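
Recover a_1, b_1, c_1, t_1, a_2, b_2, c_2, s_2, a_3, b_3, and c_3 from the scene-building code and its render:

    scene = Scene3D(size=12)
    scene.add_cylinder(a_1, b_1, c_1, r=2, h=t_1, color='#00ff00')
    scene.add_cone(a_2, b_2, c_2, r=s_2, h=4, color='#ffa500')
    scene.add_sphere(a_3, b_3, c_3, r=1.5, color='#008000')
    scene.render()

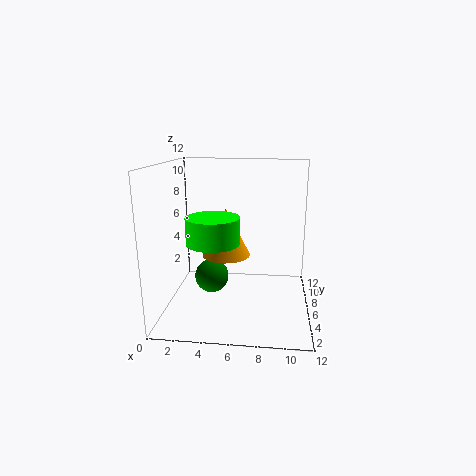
a_1 = 4.5; b_1 = 3; c_1 = 6.5; t_1 = 2; a_2 = 5; b_2 = 6; c_2 = 4.5; s_2 = 2; a_3 = 3.5; b_3 = 7; c_3 = 2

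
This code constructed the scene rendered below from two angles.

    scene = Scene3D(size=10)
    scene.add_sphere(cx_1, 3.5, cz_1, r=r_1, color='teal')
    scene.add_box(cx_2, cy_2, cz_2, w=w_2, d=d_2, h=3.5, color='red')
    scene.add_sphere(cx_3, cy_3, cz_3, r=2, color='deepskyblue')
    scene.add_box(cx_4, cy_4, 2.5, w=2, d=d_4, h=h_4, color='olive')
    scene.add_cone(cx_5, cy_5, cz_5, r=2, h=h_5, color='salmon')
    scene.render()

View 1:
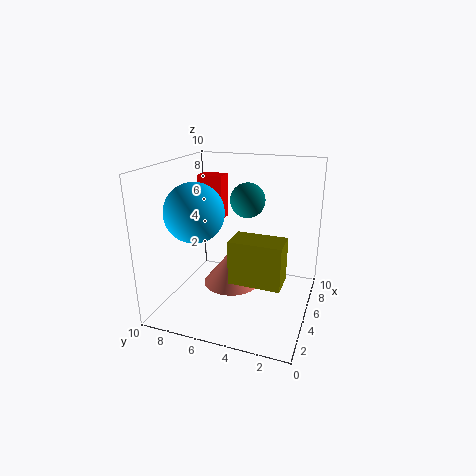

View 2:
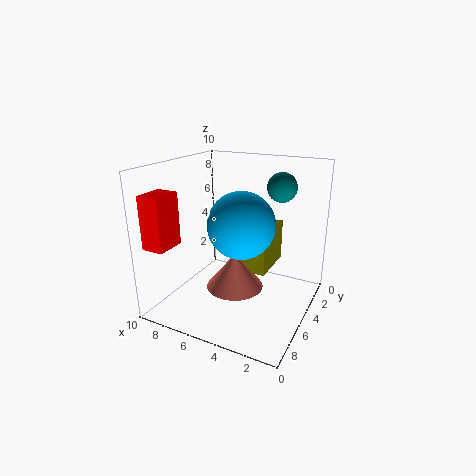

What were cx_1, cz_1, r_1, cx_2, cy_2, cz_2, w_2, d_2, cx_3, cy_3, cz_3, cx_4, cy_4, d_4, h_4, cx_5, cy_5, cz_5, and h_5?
cx_1 = 2.5, cz_1 = 8.5, r_1 = 1, cx_2 = 8, cy_2 = 7.5, cz_2 = 5, w_2 = 1.5, d_2 = 2, cx_3 = 3.5, cy_3 = 7.5, cz_3 = 7, cx_4 = 3, cy_4 = 1.5, d_4 = 3.5, h_4 = 3, cx_5 = 5, cy_5 = 5.5, cz_5 = 1.5, h_5 = 2.5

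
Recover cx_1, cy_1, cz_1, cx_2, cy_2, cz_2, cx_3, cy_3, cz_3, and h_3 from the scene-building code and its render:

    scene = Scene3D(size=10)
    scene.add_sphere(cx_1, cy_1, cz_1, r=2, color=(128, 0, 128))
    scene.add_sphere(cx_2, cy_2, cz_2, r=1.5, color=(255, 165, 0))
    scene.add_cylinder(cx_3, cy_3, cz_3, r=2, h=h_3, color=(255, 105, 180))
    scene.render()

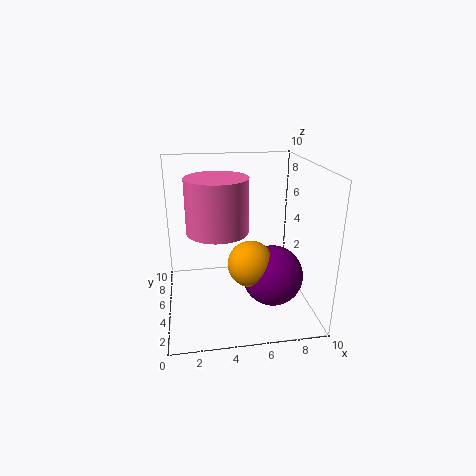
cx_1 = 7
cy_1 = 3
cz_1 = 3
cx_2 = 5.5
cy_2 = 3
cz_2 = 4
cx_3 = 3.5
cy_3 = 4
cz_3 = 6
h_3 = 3.5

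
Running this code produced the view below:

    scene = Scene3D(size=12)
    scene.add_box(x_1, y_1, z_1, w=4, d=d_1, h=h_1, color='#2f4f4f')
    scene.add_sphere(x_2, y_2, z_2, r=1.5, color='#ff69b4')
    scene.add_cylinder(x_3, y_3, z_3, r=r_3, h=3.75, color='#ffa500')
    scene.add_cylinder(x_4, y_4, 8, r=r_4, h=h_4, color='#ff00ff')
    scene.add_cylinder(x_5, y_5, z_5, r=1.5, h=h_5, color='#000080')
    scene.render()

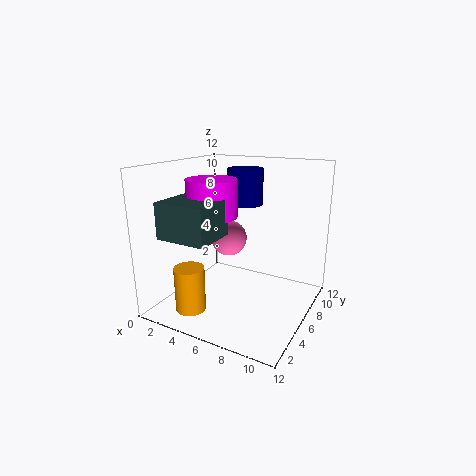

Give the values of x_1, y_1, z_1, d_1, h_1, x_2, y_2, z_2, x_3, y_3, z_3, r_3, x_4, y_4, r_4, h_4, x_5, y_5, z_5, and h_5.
x_1 = 2.25; y_1 = 0.5; z_1 = 7; d_1 = 3.5; h_1 = 2.75; x_2 = 5; y_2 = 6.25; z_2 = 5.75; x_3 = 3.25; y_3 = 2.75; z_3 = 0.25; r_3 = 1.25; x_4 = 4.5; y_4 = 4.5; r_4 = 2; h_4 = 3; x_5 = 5.75; y_5 = 7.75; z_5 = 8.5; h_5 = 3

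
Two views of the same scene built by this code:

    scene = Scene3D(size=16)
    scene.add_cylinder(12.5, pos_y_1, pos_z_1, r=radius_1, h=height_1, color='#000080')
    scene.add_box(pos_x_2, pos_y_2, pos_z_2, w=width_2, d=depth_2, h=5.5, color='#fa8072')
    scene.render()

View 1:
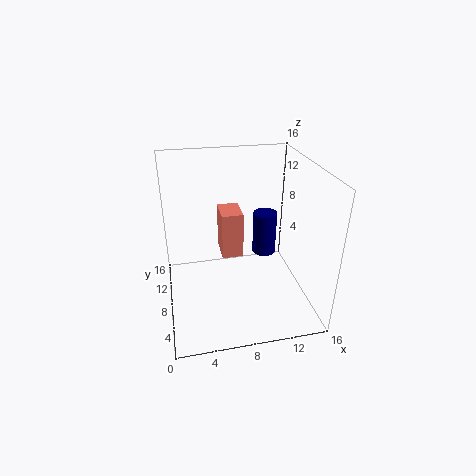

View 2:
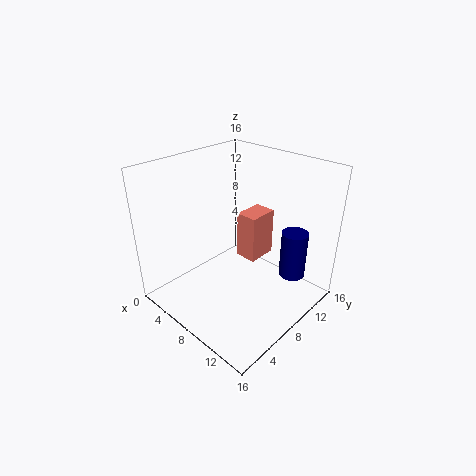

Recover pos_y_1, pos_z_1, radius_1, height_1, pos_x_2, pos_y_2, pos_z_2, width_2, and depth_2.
pos_y_1 = 12.5, pos_z_1 = 3, radius_1 = 1.5, height_1 = 5.5, pos_x_2 = 6.5, pos_y_2 = 9.5, pos_z_2 = 4.5, width_2 = 2.5, depth_2 = 3.5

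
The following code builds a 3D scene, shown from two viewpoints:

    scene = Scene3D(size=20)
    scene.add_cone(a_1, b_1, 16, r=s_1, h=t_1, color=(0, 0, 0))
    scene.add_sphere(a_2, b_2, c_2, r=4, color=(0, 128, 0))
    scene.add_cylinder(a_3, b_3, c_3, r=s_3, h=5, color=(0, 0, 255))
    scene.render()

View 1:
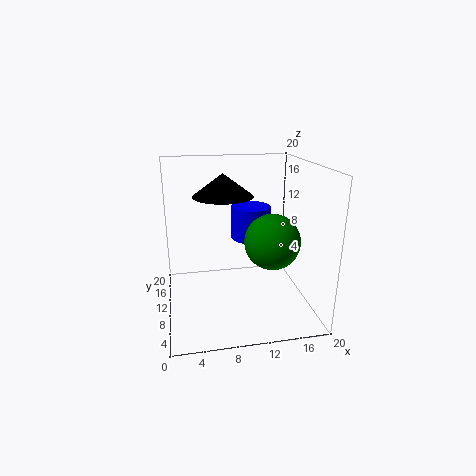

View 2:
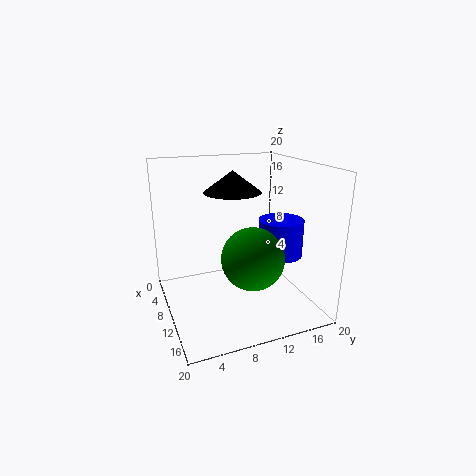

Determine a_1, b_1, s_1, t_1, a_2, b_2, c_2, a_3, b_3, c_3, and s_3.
a_1 = 8
b_1 = 10
s_1 = 4
t_1 = 3
a_2 = 15
b_2 = 10
c_2 = 9
a_3 = 13
b_3 = 15
c_3 = 8
s_3 = 3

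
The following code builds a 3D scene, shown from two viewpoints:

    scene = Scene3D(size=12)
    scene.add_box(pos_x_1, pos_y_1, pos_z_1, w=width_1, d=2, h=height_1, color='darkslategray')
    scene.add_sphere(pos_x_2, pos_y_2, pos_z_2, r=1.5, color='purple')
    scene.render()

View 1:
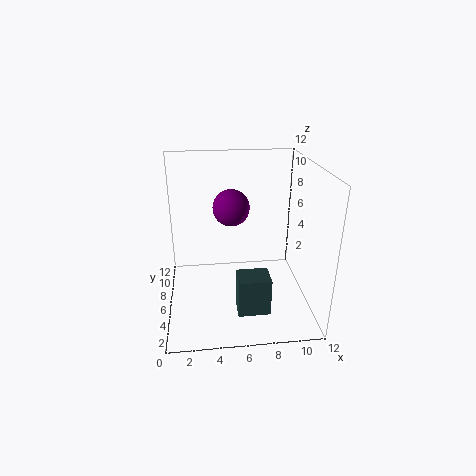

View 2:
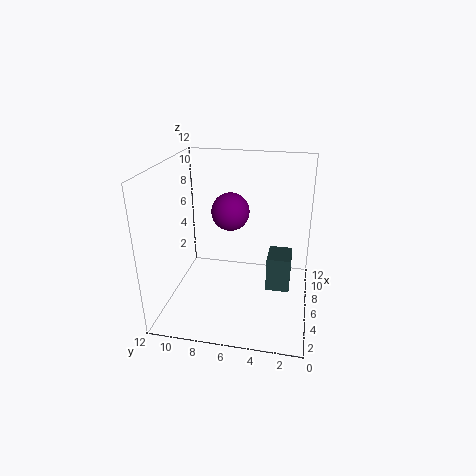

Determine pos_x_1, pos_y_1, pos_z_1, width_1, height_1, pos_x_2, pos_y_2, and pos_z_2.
pos_x_1 = 5.5
pos_y_1 = 1.5
pos_z_1 = 1.5
width_1 = 2.5
height_1 = 3
pos_x_2 = 5.5
pos_y_2 = 6.5
pos_z_2 = 8.5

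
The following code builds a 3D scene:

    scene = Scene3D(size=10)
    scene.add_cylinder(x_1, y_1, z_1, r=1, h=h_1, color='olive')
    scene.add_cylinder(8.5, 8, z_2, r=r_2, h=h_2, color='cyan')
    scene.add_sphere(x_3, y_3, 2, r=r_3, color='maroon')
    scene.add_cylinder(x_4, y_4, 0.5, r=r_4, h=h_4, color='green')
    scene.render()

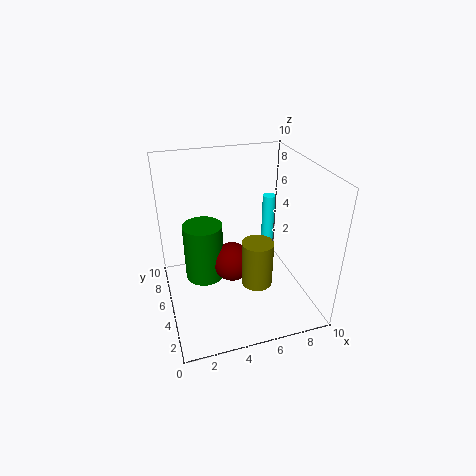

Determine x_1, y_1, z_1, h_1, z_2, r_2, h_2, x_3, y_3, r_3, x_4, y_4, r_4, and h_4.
x_1 = 5.5, y_1 = 2.5, z_1 = 3, h_1 = 3, z_2 = 2.5, r_2 = 0.5, h_2 = 4, x_3 = 5, y_3 = 6.5, r_3 = 1.5, x_4 = 3, y_4 = 7.5, r_4 = 1.5, h_4 = 4.5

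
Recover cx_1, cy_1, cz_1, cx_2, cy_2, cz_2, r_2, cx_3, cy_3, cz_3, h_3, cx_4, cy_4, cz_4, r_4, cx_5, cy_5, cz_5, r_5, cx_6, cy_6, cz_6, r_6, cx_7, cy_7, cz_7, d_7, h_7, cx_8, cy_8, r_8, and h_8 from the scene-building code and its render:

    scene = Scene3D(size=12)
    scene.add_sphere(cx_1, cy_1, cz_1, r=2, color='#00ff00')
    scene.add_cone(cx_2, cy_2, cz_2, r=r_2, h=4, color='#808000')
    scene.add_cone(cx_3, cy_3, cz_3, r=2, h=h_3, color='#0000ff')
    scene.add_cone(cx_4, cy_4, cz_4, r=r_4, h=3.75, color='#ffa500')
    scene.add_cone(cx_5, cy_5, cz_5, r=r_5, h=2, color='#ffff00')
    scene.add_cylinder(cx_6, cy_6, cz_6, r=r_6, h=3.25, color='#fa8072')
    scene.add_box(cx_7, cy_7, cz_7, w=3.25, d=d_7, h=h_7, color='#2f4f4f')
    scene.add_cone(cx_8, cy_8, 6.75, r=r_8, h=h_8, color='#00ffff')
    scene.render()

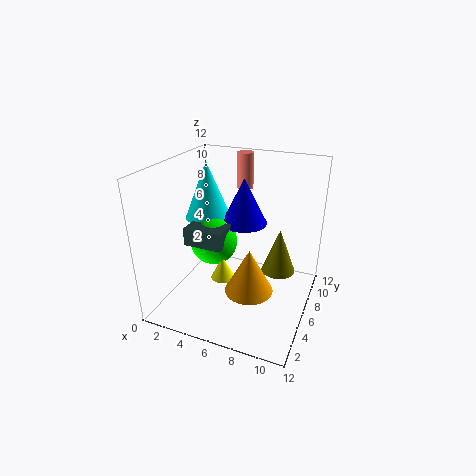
cx_1 = 3.75
cy_1 = 6
cz_1 = 5.25
cx_2 = 9
cy_2 = 8.25
cz_2 = 2.25
r_2 = 1.5
cx_3 = 5.75
cy_3 = 8
cz_3 = 6.5
h_3 = 4
cx_4 = 7.5
cy_4 = 4.75
cz_4 = 2
r_4 = 2
cx_5 = 5
cy_5 = 5
cz_5 = 2.5
r_5 = 1
cx_6 = 4.75
cy_6 = 10.75
cz_6 = 8.75
r_6 = 0.75
cx_7 = 2
cy_7 = 4
cz_7 = 5.5
d_7 = 2.25
h_7 = 1.5
cx_8 = 2.5
cy_8 = 7.5
r_8 = 2
h_8 = 5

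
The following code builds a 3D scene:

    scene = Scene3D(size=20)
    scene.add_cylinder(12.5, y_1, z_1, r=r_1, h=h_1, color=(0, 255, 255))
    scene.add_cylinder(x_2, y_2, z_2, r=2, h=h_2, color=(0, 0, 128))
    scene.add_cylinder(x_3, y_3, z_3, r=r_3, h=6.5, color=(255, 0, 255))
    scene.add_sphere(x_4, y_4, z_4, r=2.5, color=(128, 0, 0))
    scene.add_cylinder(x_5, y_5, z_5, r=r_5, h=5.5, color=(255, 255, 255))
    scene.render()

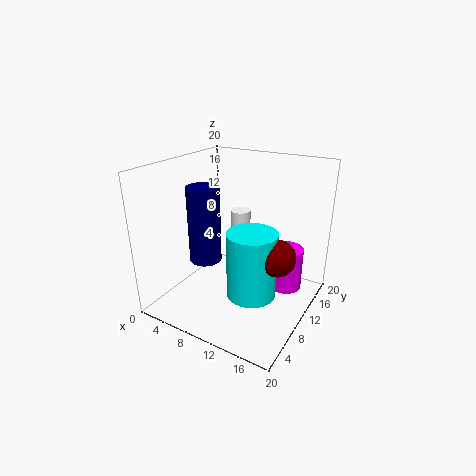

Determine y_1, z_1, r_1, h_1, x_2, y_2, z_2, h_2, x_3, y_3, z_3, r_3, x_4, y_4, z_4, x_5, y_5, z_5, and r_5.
y_1 = 9.5, z_1 = 2, r_1 = 3.5, h_1 = 9.5, x_2 = 8.5, y_2 = 4.5, z_2 = 9, h_2 = 9.5, x_3 = 15, y_3 = 16, z_3 = 0.5, r_3 = 2.5, x_4 = 16, y_4 = 10, z_4 = 8.5, x_5 = 7.5, y_5 = 15, z_5 = 6.5, r_5 = 1.5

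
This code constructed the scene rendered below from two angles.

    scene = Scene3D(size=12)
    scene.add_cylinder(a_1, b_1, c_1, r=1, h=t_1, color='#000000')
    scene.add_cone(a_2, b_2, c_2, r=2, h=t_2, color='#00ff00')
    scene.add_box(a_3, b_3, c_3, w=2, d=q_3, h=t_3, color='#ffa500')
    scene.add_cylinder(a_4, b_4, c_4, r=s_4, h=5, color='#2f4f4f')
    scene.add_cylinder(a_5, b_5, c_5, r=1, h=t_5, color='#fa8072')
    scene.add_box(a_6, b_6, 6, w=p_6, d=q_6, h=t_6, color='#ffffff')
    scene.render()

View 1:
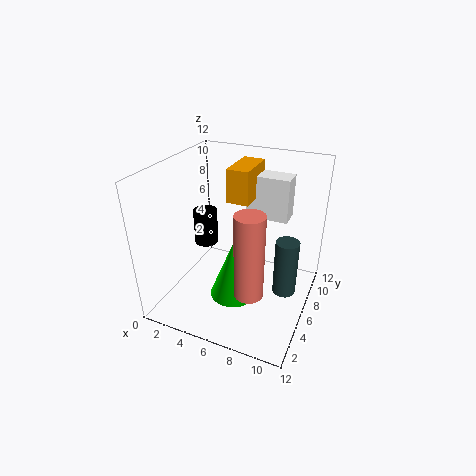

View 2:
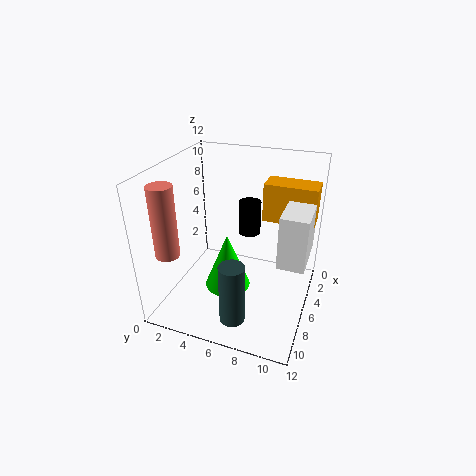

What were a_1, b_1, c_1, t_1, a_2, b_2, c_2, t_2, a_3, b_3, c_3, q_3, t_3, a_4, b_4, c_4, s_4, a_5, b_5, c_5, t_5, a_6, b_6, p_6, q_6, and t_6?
a_1 = 3
b_1 = 6
c_1 = 5
t_1 = 3
a_2 = 6
b_2 = 5
c_2 = 1
t_2 = 5
a_3 = 4
b_3 = 8
c_3 = 8
q_3 = 4
t_3 = 3
a_4 = 10
b_4 = 7
c_4 = 1
s_4 = 1
a_5 = 9
b_5 = 1
c_5 = 5
t_5 = 6
a_6 = 5
b_6 = 10
p_6 = 4
q_6 = 2
t_6 = 4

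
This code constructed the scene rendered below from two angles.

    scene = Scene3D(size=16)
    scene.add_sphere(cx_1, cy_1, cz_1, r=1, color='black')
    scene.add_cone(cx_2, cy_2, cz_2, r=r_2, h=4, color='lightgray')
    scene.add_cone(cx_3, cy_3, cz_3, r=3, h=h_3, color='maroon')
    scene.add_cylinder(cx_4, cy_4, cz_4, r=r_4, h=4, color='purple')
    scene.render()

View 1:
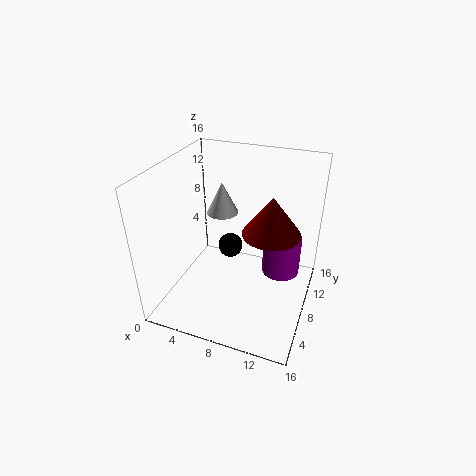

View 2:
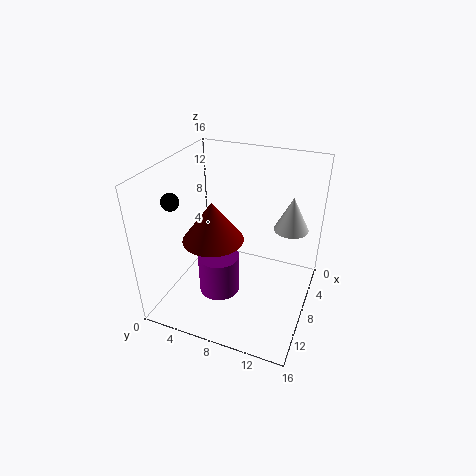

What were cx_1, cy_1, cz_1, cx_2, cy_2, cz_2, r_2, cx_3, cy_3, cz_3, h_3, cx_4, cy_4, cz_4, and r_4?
cx_1 = 10; cy_1 = 1; cz_1 = 12; cx_2 = 4; cy_2 = 13; cz_2 = 8; r_2 = 2; cx_3 = 12; cy_3 = 7; cz_3 = 10; h_3 = 4; cx_4 = 13; cy_4 = 8; cz_4 = 5; r_4 = 2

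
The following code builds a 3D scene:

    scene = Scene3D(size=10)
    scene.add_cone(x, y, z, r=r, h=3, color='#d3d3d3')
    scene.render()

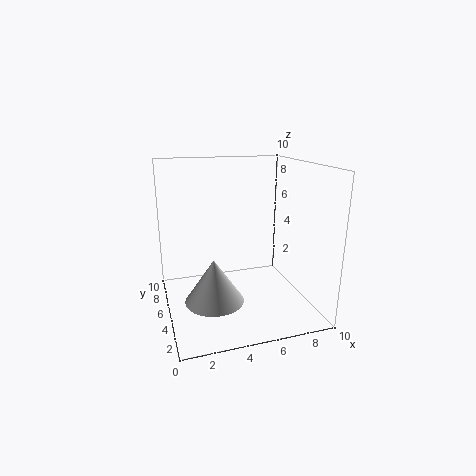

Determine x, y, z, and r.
x = 3, y = 4, z = 1, r = 2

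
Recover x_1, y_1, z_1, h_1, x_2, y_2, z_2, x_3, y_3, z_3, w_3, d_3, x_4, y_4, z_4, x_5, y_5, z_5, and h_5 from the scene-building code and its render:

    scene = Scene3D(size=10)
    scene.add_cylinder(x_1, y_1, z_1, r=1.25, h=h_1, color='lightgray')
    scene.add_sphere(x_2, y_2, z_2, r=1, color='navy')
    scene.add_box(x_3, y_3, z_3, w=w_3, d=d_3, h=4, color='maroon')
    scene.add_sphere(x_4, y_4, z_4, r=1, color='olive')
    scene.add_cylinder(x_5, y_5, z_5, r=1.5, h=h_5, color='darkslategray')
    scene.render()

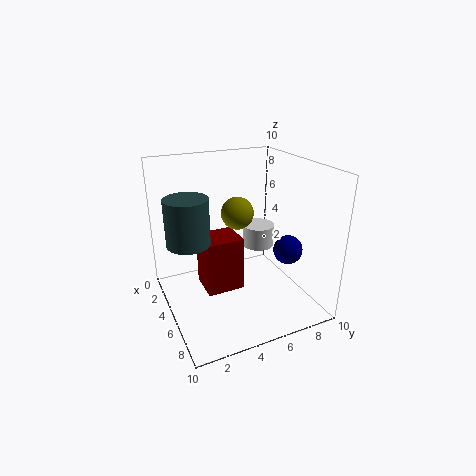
x_1 = 2.5; y_1 = 8; z_1 = 2.75; h_1 = 1.75; x_2 = 6.75; y_2 = 8; z_2 = 4.25; x_3 = 2.5; y_3 = 2.75; z_3 = 0.75; w_3 = 2.5; d_3 = 2.75; x_4 = 6.5; y_4 = 4.25; z_4 = 7.5; x_5 = 4; y_5 = 1.75; z_5 = 4.75; h_5 = 3.25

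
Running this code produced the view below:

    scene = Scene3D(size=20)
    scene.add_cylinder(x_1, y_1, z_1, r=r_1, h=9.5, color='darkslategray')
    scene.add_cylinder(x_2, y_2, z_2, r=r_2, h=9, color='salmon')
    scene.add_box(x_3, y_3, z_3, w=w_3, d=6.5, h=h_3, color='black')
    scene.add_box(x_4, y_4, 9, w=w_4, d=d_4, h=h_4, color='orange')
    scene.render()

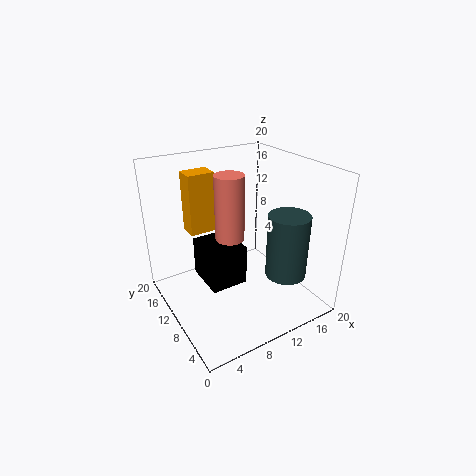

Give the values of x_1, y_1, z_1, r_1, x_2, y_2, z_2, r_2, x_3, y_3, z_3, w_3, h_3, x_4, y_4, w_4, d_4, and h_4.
x_1 = 16.5
y_1 = 7
z_1 = 3.5
r_1 = 3
x_2 = 9
y_2 = 10.5
z_2 = 10
r_2 = 2
x_3 = 6
y_3 = 10
z_3 = 2
w_3 = 5.5
h_3 = 6
x_4 = 5.5
y_4 = 15.5
w_4 = 4
d_4 = 3
h_4 = 9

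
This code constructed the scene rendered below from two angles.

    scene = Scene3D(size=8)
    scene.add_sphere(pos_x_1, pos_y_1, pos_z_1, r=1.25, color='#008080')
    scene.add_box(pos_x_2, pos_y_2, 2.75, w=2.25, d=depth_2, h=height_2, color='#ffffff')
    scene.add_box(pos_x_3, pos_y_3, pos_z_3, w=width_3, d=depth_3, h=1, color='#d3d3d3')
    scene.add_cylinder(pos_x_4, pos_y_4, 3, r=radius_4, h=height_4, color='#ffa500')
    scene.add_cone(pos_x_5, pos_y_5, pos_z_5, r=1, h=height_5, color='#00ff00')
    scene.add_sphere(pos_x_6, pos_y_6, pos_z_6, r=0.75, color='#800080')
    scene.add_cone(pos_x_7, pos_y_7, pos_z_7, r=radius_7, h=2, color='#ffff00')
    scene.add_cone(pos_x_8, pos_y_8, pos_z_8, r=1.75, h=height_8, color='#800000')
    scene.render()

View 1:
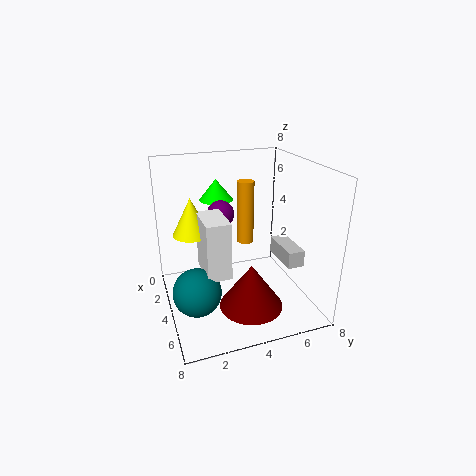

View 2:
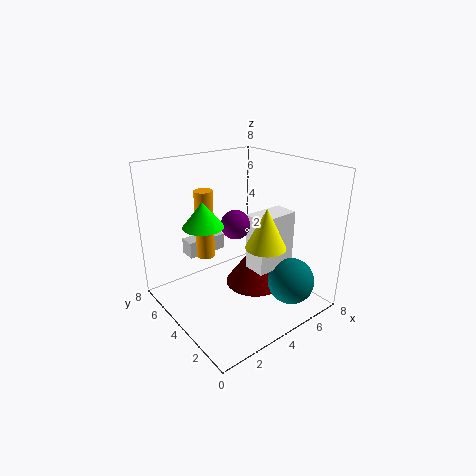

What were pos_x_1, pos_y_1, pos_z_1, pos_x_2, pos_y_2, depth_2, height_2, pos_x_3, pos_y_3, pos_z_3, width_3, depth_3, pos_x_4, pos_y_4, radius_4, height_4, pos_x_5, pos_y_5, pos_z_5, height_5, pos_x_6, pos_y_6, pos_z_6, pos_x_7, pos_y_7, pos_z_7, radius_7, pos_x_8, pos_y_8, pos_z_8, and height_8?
pos_x_1 = 5.5
pos_y_1 = 1.25
pos_z_1 = 2
pos_x_2 = 3.75
pos_y_2 = 1.75
depth_2 = 1.25
height_2 = 3
pos_x_3 = 2.5
pos_y_3 = 6.75
pos_z_3 = 2
width_3 = 2.5
depth_3 = 1
pos_x_4 = 2.5
pos_y_4 = 5
radius_4 = 0.5
height_4 = 3.75
pos_x_5 = 1.5
pos_y_5 = 3.5
pos_z_5 = 5.5
height_5 = 1.25
pos_x_6 = 3.25
pos_y_6 = 3.25
pos_z_6 = 5.25
pos_x_7 = 3.75
pos_y_7 = 1.5
pos_z_7 = 4.5
radius_7 = 1
pos_x_8 = 5.5
pos_y_8 = 4.25
pos_z_8 = 0.5
height_8 = 2.5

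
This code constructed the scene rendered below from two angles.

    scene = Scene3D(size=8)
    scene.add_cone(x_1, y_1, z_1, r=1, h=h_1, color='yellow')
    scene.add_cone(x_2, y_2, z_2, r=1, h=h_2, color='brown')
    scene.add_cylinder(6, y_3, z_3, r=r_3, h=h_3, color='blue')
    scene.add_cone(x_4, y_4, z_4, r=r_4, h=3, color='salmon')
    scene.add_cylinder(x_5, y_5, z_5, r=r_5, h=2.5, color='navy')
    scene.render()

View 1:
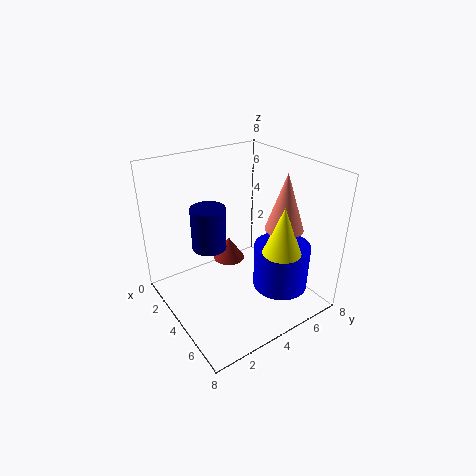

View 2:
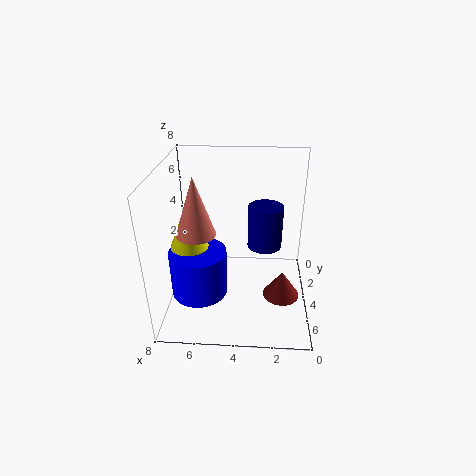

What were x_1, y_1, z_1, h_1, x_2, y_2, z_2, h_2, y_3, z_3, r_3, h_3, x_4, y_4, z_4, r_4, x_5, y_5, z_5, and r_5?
x_1 = 6.5; y_1 = 5; z_1 = 4; h_1 = 2.5; x_2 = 1.5; y_2 = 5; z_2 = 1; h_2 = 1.5; y_3 = 5.5; z_3 = 1.5; r_3 = 1.5; h_3 = 2.5; x_4 = 6; y_4 = 5.5; z_4 = 5; r_4 = 1; x_5 = 2.5; y_5 = 3; z_5 = 3; r_5 = 1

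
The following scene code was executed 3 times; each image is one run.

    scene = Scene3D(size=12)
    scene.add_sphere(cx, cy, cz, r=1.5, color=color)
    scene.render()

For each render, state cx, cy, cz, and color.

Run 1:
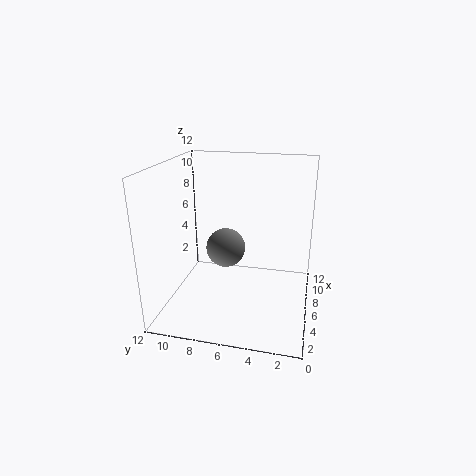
cx = 4, cy = 6.5, cz = 6, color = 'gray'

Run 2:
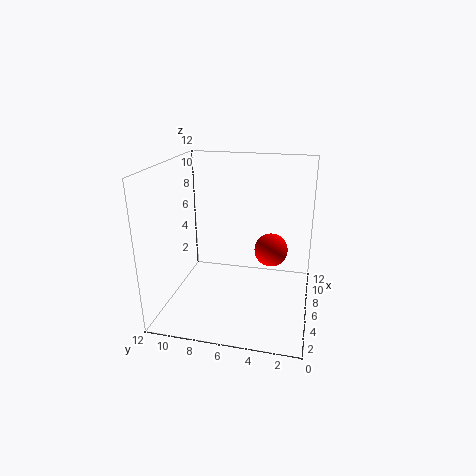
cx = 8.5, cy = 3.5, cz = 4, color = 'red'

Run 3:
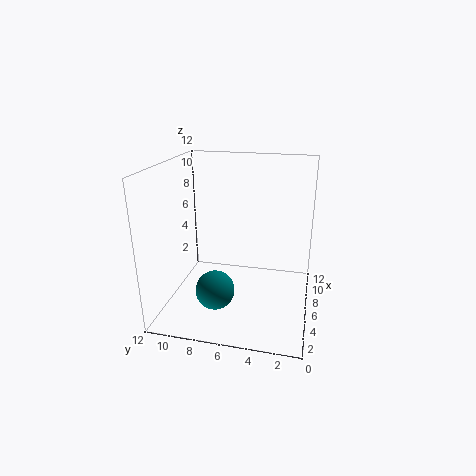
cx = 2.5, cy = 7, cz = 3, color = 'teal'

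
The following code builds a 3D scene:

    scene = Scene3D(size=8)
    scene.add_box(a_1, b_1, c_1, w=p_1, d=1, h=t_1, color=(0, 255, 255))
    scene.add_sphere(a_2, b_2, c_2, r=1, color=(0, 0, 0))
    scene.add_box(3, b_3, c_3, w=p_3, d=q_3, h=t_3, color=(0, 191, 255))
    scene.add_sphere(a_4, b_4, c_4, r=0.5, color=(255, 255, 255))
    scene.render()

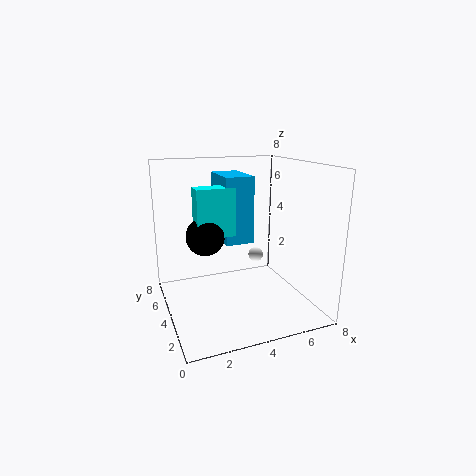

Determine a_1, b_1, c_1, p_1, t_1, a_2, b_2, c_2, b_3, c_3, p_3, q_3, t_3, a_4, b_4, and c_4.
a_1 = 1.5, b_1 = 3, c_1 = 4.5, p_1 = 2, t_1 = 2.5, a_2 = 2, b_2 = 3.5, c_2 = 4.5, b_3 = 3, c_3 = 4, p_3 = 1.5, q_3 = 2.5, t_3 = 3.5, a_4 = 6.5, b_4 = 7, c_4 = 1.5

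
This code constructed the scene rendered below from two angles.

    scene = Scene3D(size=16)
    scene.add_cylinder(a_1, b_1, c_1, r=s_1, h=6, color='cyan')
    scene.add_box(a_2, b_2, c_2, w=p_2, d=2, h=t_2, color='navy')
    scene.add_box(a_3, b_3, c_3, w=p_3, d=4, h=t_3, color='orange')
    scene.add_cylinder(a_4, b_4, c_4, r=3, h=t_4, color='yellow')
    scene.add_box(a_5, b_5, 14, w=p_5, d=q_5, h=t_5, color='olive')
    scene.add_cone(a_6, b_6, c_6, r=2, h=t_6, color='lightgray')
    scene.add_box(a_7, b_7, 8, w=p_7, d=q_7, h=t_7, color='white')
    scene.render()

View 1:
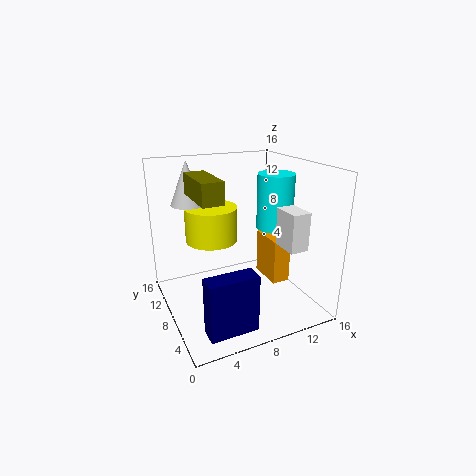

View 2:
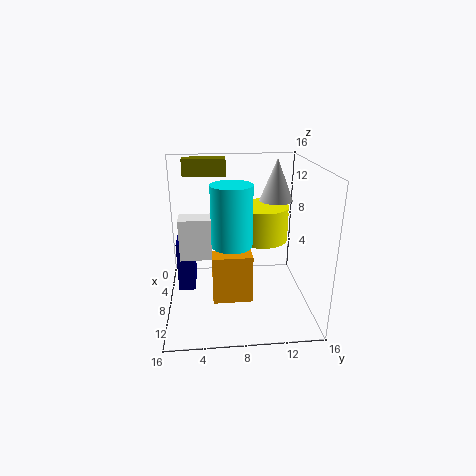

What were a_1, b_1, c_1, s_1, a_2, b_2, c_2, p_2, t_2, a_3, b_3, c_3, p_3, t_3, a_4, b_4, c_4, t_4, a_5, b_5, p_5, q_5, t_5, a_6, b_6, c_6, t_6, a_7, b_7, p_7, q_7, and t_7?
a_1 = 12
b_1 = 7
c_1 = 9
s_1 = 2
a_2 = 2
b_2 = 1
c_2 = 1
p_2 = 5
t_2 = 6
a_3 = 11
b_3 = 5
c_3 = 3
p_3 = 2
t_3 = 5
a_4 = 6
b_4 = 11
c_4 = 7
t_4 = 4
a_5 = 2
b_5 = 2
p_5 = 2
q_5 = 5
t_5 = 2
a_6 = 4
b_6 = 13
c_6 = 11
t_6 = 5
a_7 = 11
b_7 = 2
p_7 = 2
q_7 = 3
t_7 = 4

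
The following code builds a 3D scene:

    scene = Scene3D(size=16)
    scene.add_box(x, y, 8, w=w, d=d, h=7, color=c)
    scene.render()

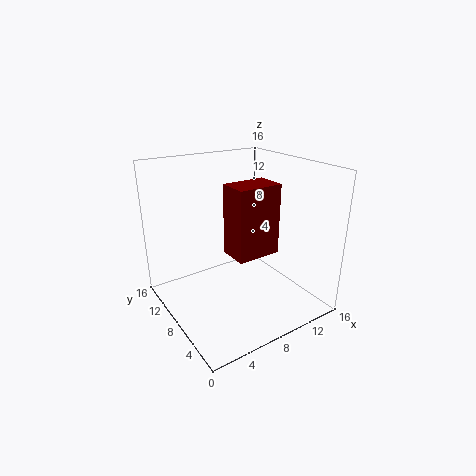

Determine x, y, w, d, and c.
x = 5; y = 3; w = 4.5; d = 3; c = 'maroon'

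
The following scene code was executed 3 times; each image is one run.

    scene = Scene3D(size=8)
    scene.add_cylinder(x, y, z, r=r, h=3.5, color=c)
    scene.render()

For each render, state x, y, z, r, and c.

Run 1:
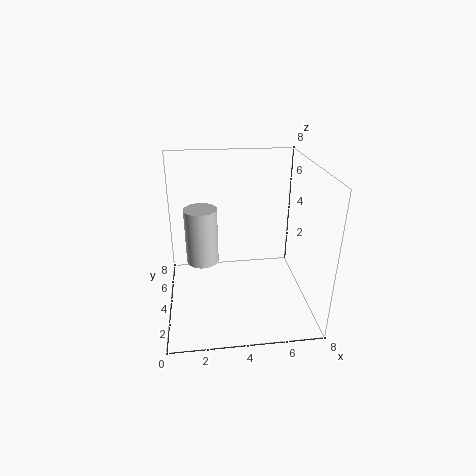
x = 2; y = 6; z = 1.5; r = 1; c = 'lightgray'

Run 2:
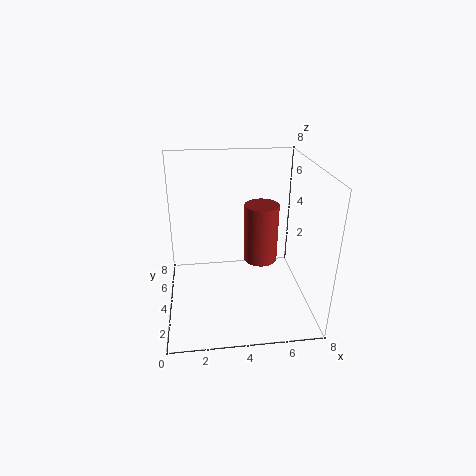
x = 5.5; y = 5; z = 2; r = 1; c = 'brown'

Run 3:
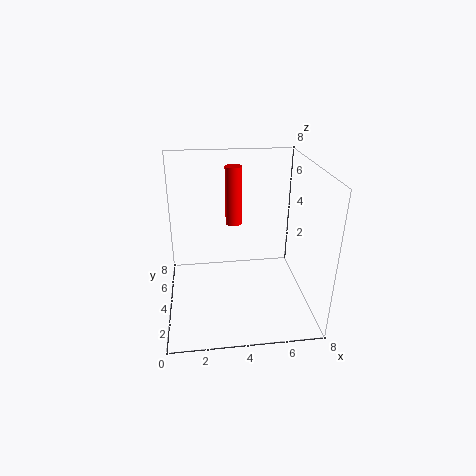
x = 4; y = 6; z = 4; r = 0.5; c = 'red'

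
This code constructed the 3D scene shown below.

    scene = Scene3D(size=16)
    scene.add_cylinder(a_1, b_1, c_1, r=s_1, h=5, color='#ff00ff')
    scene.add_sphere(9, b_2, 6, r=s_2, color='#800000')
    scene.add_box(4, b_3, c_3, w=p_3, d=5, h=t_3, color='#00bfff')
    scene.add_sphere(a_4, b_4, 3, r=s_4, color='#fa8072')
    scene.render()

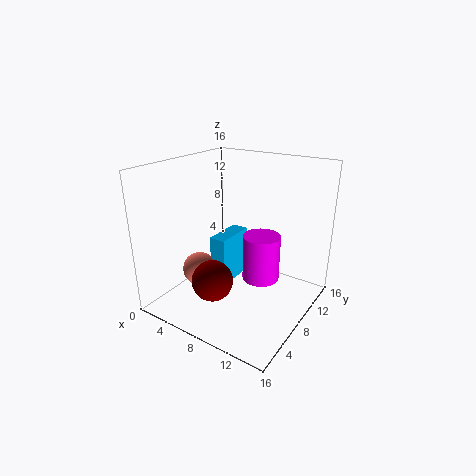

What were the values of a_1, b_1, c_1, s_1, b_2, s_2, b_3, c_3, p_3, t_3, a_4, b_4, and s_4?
a_1 = 11
b_1 = 8
c_1 = 4
s_1 = 2
b_2 = 2
s_2 = 2
b_3 = 8
c_3 = 1
p_3 = 2
t_3 = 6
a_4 = 3
b_4 = 7
s_4 = 2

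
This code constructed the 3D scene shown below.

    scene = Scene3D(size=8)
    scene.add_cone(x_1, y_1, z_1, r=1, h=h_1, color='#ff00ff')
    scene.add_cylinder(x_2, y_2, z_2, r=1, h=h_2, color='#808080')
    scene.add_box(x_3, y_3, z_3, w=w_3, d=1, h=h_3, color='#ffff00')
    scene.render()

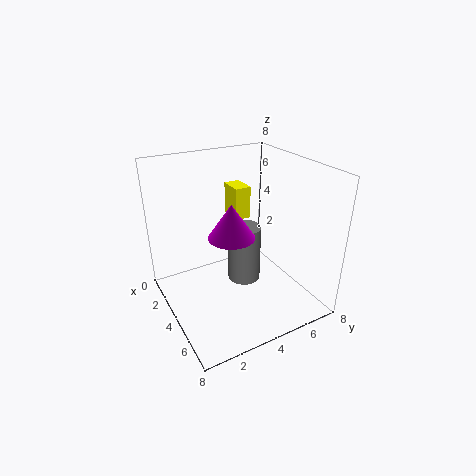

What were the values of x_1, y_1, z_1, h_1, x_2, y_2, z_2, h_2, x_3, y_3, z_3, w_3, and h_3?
x_1 = 7; y_1 = 2; z_1 = 6; h_1 = 1.5; x_2 = 3; y_2 = 5; z_2 = 0.5; h_2 = 3.5; x_3 = 0.5; y_3 = 5; z_3 = 4; w_3 = 1.5; h_3 = 2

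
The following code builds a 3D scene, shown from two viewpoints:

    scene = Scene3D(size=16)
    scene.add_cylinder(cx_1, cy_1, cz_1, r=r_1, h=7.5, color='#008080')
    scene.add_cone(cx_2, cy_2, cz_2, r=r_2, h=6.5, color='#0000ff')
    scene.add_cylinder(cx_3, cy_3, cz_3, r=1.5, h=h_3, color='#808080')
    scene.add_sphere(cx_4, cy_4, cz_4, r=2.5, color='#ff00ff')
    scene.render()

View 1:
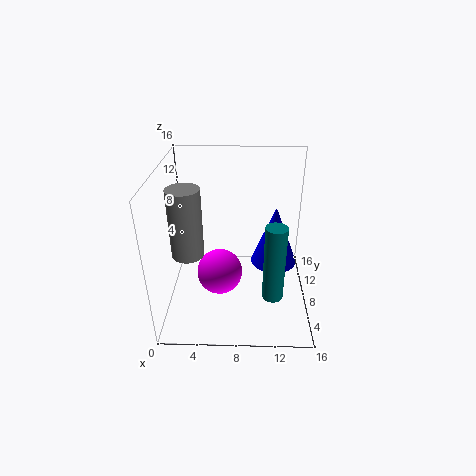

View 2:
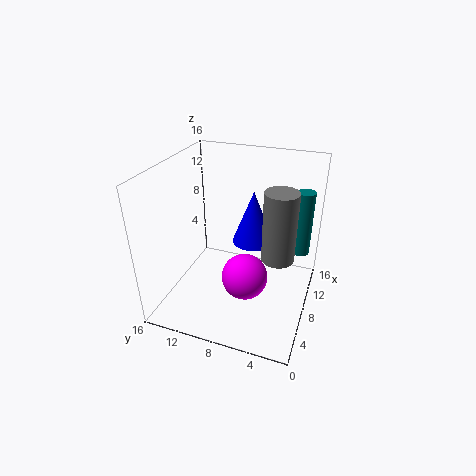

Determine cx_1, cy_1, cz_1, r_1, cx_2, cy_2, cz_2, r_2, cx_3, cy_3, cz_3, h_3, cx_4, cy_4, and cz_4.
cx_1 = 11.5; cy_1 = 1.5; cz_1 = 5.5; r_1 = 1; cx_2 = 12; cy_2 = 7.5; cz_2 = 5.5; r_2 = 2.5; cx_3 = 3.5; cy_3 = 2.5; cz_3 = 9.5; h_3 = 6.5; cx_4 = 6; cy_4 = 6.5; cz_4 = 4.5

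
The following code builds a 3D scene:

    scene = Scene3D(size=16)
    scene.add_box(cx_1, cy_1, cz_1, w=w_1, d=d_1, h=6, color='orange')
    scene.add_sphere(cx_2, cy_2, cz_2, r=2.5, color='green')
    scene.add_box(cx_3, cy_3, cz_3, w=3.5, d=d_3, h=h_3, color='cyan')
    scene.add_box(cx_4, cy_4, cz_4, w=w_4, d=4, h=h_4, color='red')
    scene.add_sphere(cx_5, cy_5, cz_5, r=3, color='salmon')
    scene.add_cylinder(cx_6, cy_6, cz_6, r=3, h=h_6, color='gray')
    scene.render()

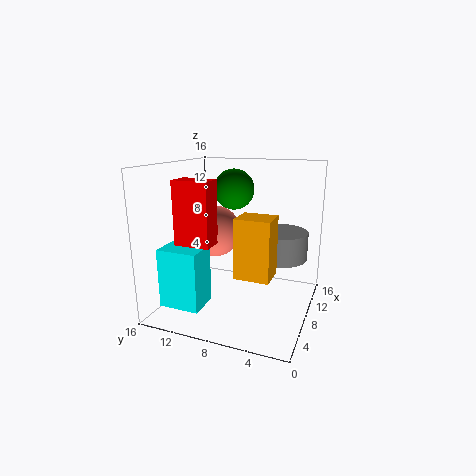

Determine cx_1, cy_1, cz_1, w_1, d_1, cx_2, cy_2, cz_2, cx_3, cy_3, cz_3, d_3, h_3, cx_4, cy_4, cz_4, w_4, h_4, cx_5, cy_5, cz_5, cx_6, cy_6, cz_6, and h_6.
cx_1 = 3; cy_1 = 3; cz_1 = 5.5; w_1 = 3; d_1 = 3.5; cx_2 = 13; cy_2 = 10.5; cz_2 = 12.5; cx_3 = 2.5; cy_3 = 10.5; cz_3 = 1; d_3 = 4.5; h_3 = 6.5; cx_4 = 4.5; cy_4 = 10; cz_4 = 7.5; w_4 = 2.5; h_4 = 7; cx_5 = 9.5; cy_5 = 11.5; cz_5 = 8; cx_6 = 9; cy_6 = 3.5; cz_6 = 6; h_6 = 3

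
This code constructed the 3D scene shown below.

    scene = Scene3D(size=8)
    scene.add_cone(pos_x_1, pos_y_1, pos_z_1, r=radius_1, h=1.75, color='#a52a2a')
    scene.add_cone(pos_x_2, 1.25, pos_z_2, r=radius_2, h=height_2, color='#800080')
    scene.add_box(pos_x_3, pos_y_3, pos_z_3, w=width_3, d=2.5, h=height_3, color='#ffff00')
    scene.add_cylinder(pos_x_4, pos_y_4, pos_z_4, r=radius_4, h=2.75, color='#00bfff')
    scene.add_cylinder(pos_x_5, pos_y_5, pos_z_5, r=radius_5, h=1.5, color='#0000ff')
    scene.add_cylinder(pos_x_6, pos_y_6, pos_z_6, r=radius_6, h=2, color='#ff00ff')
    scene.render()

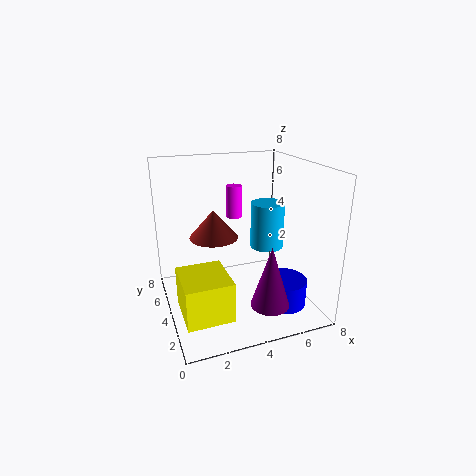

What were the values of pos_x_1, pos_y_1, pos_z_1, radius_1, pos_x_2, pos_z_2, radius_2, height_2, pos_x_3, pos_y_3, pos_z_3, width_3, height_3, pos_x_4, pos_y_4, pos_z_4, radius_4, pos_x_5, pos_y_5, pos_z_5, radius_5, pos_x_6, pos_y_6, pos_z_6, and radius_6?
pos_x_1 = 3.25; pos_y_1 = 6.25; pos_z_1 = 3.25; radius_1 = 1.5; pos_x_2 = 4.75; pos_z_2 = 1.25; radius_2 = 1; height_2 = 3.25; pos_x_3 = 0.25; pos_y_3 = 0.25; pos_z_3 = 1.5; width_3 = 2.25; height_3 = 2; pos_x_4 = 6.25; pos_y_4 = 5; pos_z_4 = 2.75; radius_4 = 1; pos_x_5 = 6.25; pos_y_5 = 2.5; pos_z_5 = 0.25; radius_5 = 1.25; pos_x_6 = 4.75; pos_y_6 = 6.75; pos_z_6 = 4.25; radius_6 = 0.5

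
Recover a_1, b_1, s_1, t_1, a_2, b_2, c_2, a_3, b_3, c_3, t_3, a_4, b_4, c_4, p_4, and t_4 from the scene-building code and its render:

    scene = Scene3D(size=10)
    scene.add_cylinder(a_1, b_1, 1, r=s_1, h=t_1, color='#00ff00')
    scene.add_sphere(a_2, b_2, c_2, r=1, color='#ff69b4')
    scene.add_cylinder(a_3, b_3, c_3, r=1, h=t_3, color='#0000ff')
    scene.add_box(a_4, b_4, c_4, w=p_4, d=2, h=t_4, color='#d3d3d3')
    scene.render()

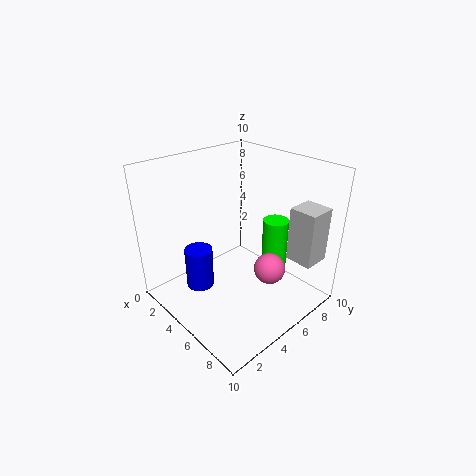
a_1 = 5
b_1 = 9
s_1 = 1
t_1 = 4
a_2 = 8
b_2 = 5
c_2 = 4
a_3 = 3
b_3 = 3
c_3 = 1
t_3 = 3
a_4 = 7
b_4 = 8
c_4 = 3
p_4 = 2
t_4 = 4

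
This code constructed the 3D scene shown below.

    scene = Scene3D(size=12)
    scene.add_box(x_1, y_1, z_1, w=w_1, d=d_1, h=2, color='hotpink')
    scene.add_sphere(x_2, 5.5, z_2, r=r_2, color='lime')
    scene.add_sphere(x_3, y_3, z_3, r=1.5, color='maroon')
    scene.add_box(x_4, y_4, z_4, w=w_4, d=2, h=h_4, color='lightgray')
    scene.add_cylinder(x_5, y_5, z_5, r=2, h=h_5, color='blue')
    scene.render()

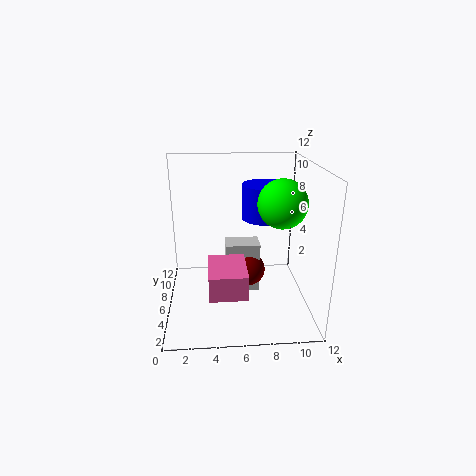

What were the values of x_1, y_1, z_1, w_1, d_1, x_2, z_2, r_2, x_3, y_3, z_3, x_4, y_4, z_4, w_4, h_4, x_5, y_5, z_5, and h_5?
x_1 = 3.5; y_1 = 2; z_1 = 2.5; w_1 = 3; d_1 = 4; x_2 = 9.5; z_2 = 9; r_2 = 2; x_3 = 7; y_3 = 7; z_3 = 2.5; x_4 = 5; y_4 = 6.5; z_4 = 0.5; w_4 = 3; h_4 = 4.5; x_5 = 8.5; y_5 = 8; z_5 = 7; h_5 = 3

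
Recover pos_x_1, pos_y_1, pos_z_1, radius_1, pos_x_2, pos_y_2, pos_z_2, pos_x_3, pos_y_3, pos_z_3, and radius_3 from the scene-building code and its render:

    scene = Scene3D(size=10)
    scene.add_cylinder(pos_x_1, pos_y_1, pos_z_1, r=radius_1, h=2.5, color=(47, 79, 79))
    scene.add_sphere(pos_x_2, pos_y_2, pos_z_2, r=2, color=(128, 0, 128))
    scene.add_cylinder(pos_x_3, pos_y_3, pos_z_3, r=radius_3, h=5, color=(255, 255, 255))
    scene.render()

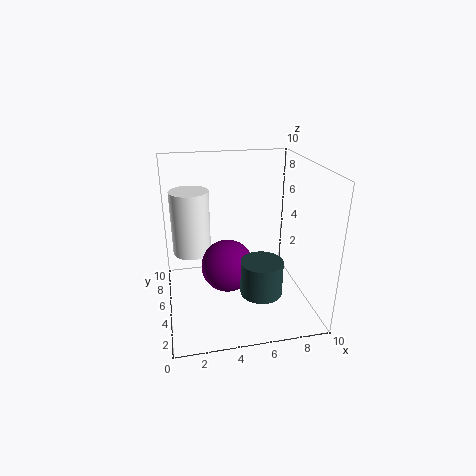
pos_x_1 = 6.5; pos_y_1 = 4; pos_z_1 = 1; radius_1 = 1.5; pos_x_2 = 4.5; pos_y_2 = 6.5; pos_z_2 = 2; pos_x_3 = 2; pos_y_3 = 8.5; pos_z_3 = 2.5; radius_3 = 1.5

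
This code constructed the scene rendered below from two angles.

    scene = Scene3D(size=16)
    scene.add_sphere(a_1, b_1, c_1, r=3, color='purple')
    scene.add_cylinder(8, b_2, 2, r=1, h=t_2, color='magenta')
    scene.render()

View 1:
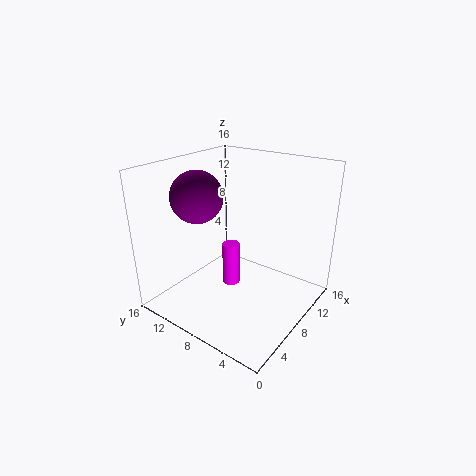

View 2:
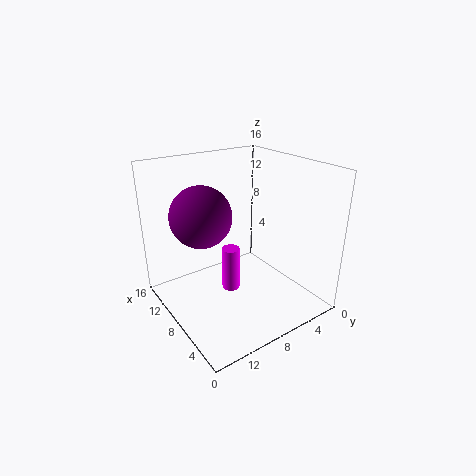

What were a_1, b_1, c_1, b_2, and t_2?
a_1 = 7; b_1 = 13; c_1 = 12; b_2 = 9; t_2 = 5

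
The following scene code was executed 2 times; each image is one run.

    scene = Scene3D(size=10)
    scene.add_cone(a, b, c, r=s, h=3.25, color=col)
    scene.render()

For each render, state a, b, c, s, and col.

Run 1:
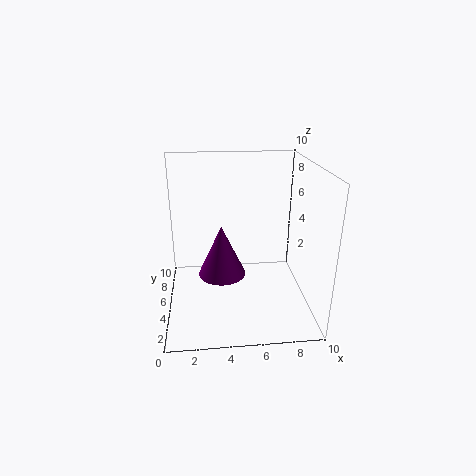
a = 3.75, b = 3, c = 3.5, s = 1.5, col = 'purple'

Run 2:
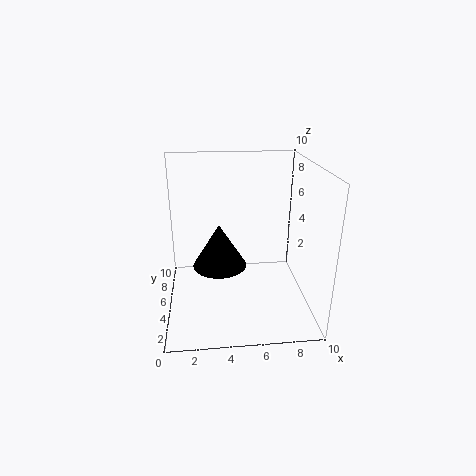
a = 3.75, b = 6.25, c = 2.25, s = 2, col = 'black'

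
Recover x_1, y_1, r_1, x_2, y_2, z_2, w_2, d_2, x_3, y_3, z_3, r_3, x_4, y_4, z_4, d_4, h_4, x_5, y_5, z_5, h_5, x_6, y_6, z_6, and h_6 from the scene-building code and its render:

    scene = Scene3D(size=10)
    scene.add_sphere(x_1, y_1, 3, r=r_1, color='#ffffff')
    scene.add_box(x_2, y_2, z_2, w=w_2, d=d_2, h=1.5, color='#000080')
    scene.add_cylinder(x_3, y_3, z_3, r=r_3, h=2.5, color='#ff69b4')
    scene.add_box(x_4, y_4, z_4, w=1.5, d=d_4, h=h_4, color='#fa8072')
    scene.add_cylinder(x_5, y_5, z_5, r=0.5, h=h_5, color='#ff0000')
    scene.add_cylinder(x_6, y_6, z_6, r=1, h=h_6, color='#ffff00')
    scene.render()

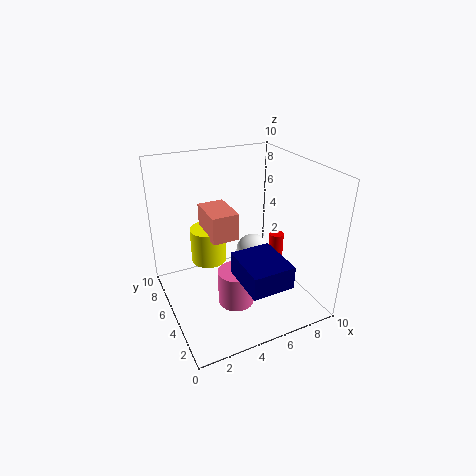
x_1 = 6.75, y_1 = 6, r_1 = 1.25, x_2 = 3.75, y_2 = 0.25, z_2 = 3.5, w_2 = 2.75, d_2 = 3.25, x_3 = 4.25, y_3 = 3.75, z_3 = 0.75, r_3 = 1.25, x_4 = 1.75, y_4 = 1.25, z_4 = 7.25, d_4 = 2.25, h_4 = 1.5, x_5 = 7.5, y_5 = 4, z_5 = 1, h_5 = 4.25, x_6 = 2, y_6 = 2.75, z_6 = 5.5, h_6 = 2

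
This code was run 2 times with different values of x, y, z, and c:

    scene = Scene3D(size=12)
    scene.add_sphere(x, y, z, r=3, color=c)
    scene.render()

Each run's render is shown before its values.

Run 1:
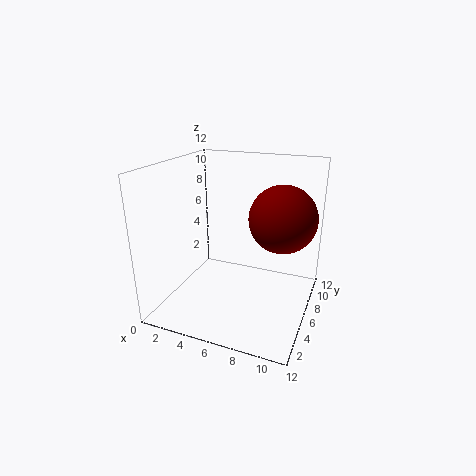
x = 9; y = 9; z = 7; c = 'maroon'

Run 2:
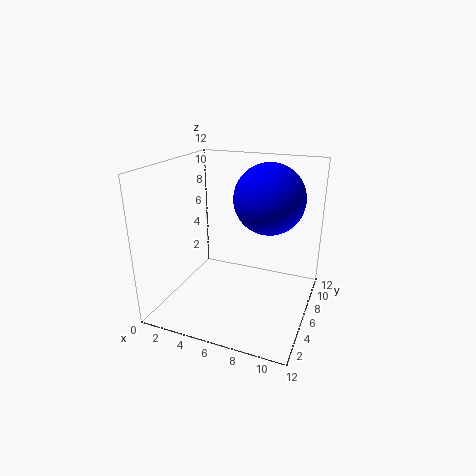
x = 8; y = 8; z = 9; c = 'blue'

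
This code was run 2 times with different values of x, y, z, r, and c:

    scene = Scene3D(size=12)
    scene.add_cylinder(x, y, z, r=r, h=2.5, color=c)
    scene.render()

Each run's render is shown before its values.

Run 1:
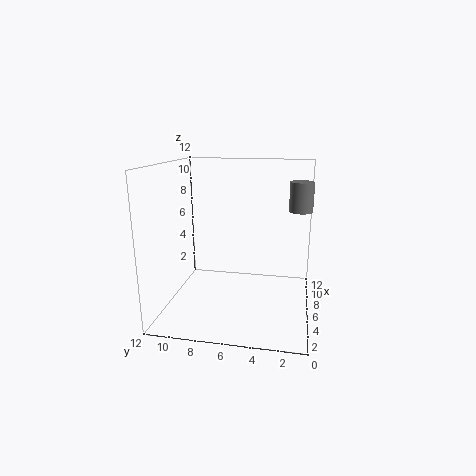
x = 8, y = 1, z = 8, r = 1, c = 'gray'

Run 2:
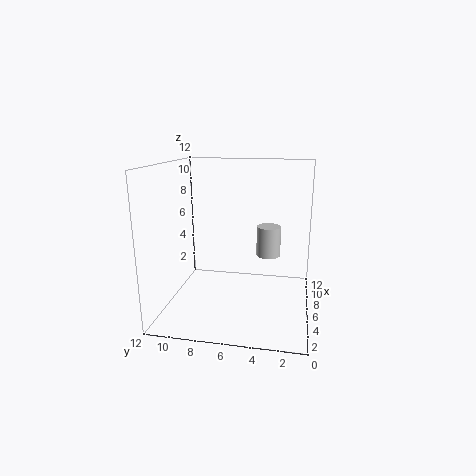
x = 6.5, y = 3.5, z = 4.5, r = 1, c = 'lightgray'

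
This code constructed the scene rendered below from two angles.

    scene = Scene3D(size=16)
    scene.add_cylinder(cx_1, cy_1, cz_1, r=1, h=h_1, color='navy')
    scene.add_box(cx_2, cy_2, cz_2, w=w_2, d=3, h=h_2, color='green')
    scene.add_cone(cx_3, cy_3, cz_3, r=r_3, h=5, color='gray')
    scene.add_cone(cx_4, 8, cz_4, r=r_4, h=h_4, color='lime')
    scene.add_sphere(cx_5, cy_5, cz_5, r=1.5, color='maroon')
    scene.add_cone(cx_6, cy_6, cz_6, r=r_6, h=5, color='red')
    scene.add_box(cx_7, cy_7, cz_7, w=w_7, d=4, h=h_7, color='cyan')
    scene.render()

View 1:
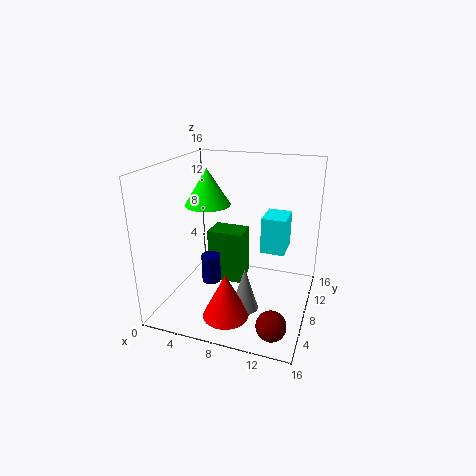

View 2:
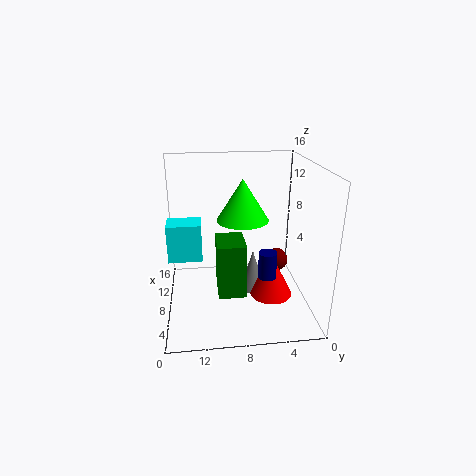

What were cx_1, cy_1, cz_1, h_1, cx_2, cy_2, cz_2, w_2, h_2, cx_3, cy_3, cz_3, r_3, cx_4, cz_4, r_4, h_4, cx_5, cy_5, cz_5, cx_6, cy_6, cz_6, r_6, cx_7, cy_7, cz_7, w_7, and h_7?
cx_1 = 6, cy_1 = 5, cz_1 = 4, h_1 = 3, cx_2 = 4.5, cy_2 = 7.5, cz_2 = 2.5, w_2 = 4, h_2 = 6, cx_3 = 9.5, cy_3 = 6, cz_3 = 0.5, r_3 = 1.5, cx_4 = 4.5, cz_4 = 11.5, r_4 = 2.5, h_4 = 4, cx_5 = 13.5, cy_5 = 2, cz_5 = 2, cx_6 = 8, cy_6 = 4, cz_6 = 0.5, r_6 = 2.5, cx_7 = 9.5, cy_7 = 12, cz_7 = 4.5, w_7 = 3, h_7 = 4.5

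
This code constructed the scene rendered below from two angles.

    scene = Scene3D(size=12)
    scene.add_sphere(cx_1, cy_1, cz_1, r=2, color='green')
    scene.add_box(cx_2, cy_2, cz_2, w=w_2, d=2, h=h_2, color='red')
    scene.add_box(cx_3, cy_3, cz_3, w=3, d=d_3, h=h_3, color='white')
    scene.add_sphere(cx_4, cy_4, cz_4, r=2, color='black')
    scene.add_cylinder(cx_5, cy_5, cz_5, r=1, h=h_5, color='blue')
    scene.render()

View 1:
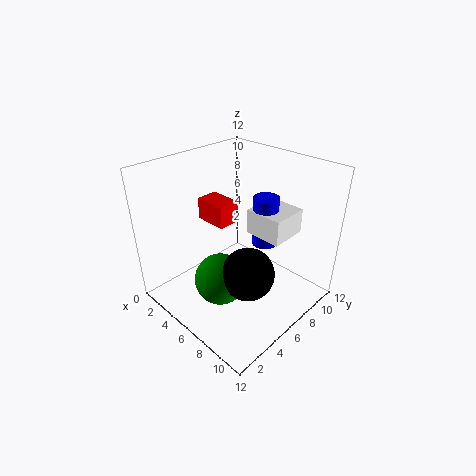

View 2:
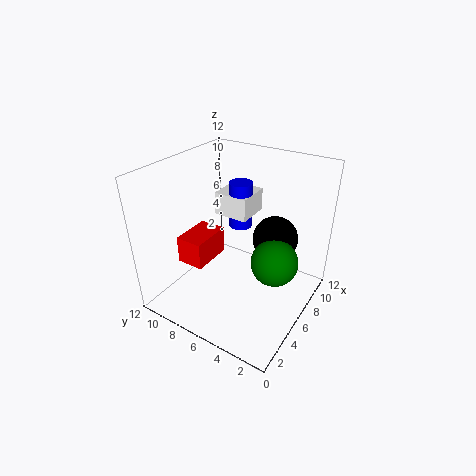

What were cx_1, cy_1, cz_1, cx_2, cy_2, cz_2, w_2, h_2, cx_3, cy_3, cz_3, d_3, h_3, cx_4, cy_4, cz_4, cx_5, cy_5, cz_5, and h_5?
cx_1 = 7
cy_1 = 3
cz_1 = 4
cx_2 = 1
cy_2 = 6
cz_2 = 6
w_2 = 3
h_2 = 2
cx_3 = 7
cy_3 = 6
cz_3 = 7
d_3 = 3
h_3 = 2
cx_4 = 9
cy_4 = 4
cz_4 = 5
cx_5 = 8
cy_5 = 7
cz_5 = 6
h_5 = 4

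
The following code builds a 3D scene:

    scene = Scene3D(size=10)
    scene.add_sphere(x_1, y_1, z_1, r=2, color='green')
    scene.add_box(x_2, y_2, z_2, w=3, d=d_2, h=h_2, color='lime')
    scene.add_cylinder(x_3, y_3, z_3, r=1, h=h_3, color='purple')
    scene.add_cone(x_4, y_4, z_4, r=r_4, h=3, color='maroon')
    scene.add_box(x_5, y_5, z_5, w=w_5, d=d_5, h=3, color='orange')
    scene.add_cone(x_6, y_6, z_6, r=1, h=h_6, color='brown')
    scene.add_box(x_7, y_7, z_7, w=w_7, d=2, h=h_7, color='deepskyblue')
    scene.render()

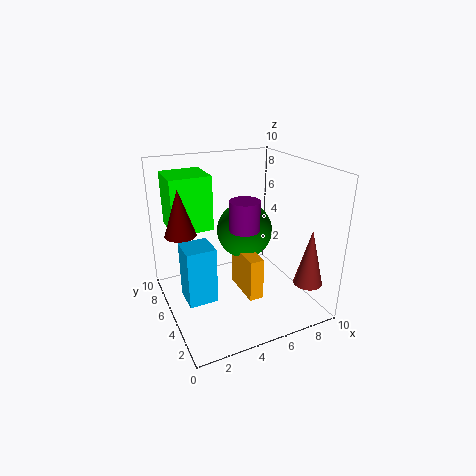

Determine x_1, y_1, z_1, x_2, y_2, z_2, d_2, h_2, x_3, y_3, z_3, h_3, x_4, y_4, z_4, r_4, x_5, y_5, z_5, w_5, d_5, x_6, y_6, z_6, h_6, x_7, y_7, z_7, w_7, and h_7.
x_1 = 6, y_1 = 6, z_1 = 5, x_2 = 1, y_2 = 7, z_2 = 5, d_2 = 3, h_2 = 4, x_3 = 5, y_3 = 4, z_3 = 6, h_3 = 2, x_4 = 1, y_4 = 5, z_4 = 6, r_4 = 1, x_5 = 5, y_5 = 3, z_5 = 1, w_5 = 1, d_5 = 3, x_6 = 9, y_6 = 2, z_6 = 2, h_6 = 4, x_7 = 1, y_7 = 4, z_7 = 1, w_7 = 2, h_7 = 4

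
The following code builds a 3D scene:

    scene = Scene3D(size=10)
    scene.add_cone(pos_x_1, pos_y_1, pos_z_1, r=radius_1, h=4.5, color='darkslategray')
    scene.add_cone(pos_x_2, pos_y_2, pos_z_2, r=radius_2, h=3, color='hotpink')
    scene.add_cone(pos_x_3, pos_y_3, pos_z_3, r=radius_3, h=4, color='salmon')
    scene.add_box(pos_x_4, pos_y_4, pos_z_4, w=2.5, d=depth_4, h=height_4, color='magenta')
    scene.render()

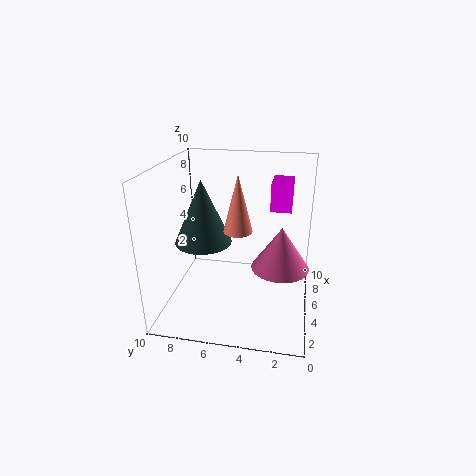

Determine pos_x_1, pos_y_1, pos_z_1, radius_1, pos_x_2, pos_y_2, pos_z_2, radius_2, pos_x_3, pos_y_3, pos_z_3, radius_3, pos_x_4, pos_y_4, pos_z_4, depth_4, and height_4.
pos_x_1 = 5
pos_y_1 = 7.5
pos_z_1 = 4.5
radius_1 = 2
pos_x_2 = 5
pos_y_2 = 2
pos_z_2 = 3
radius_2 = 2
pos_x_3 = 5
pos_y_3 = 5
pos_z_3 = 5.5
radius_3 = 1
pos_x_4 = 6.5
pos_y_4 = 1.5
pos_z_4 = 6.5
depth_4 = 1.5
height_4 = 2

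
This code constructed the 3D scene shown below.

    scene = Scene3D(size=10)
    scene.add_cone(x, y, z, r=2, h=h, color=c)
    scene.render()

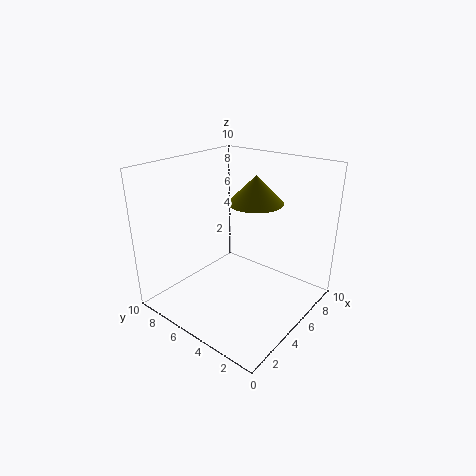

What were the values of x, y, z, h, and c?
x = 7; y = 5; z = 7; h = 2; c = 'olive'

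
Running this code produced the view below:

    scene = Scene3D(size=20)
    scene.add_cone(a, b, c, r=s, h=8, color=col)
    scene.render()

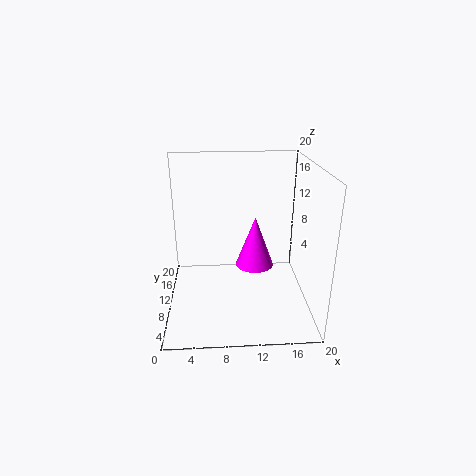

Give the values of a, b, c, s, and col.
a = 13
b = 15
c = 3
s = 3
col = 'magenta'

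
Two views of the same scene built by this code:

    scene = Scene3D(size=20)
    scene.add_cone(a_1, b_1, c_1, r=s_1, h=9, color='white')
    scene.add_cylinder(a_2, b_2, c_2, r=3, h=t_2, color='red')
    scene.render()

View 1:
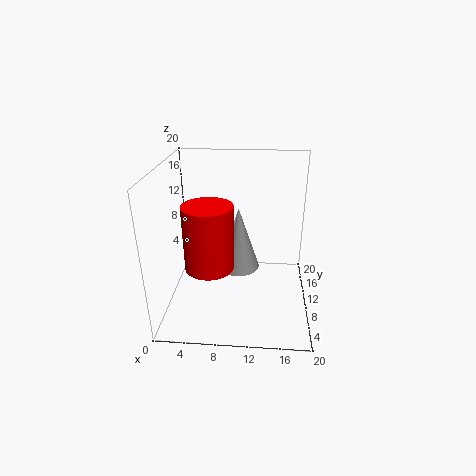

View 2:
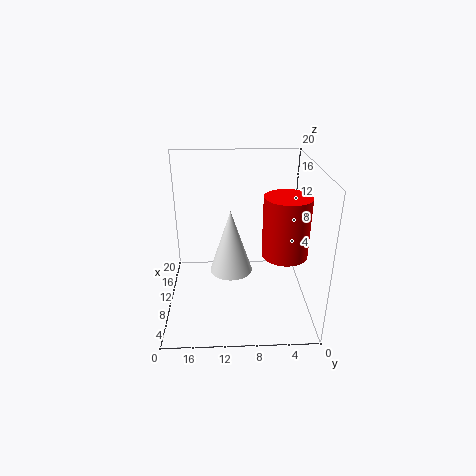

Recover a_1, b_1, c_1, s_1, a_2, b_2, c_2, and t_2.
a_1 = 10
b_1 = 11
c_1 = 5
s_1 = 3
a_2 = 7
b_2 = 4
c_2 = 9
t_2 = 8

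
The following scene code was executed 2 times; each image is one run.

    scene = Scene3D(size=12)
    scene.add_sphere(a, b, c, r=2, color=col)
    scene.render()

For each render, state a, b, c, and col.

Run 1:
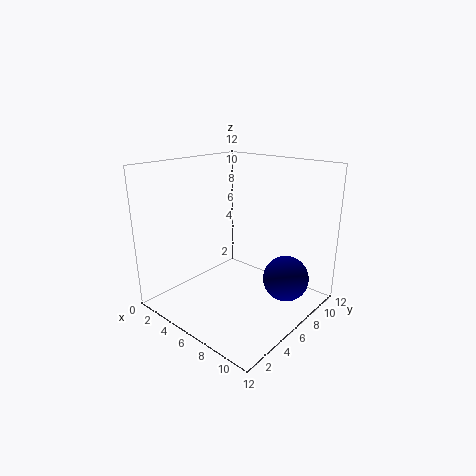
a = 9, b = 9, c = 2, col = 'navy'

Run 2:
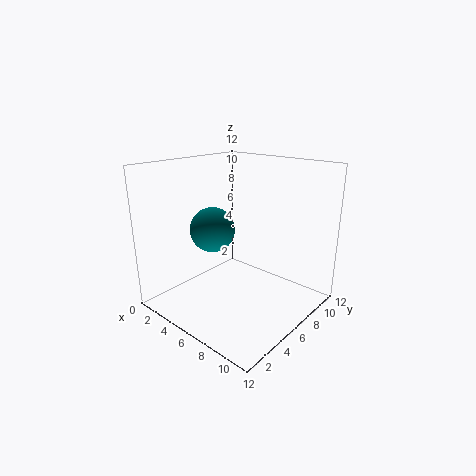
a = 3, b = 6, c = 6, col = 'teal'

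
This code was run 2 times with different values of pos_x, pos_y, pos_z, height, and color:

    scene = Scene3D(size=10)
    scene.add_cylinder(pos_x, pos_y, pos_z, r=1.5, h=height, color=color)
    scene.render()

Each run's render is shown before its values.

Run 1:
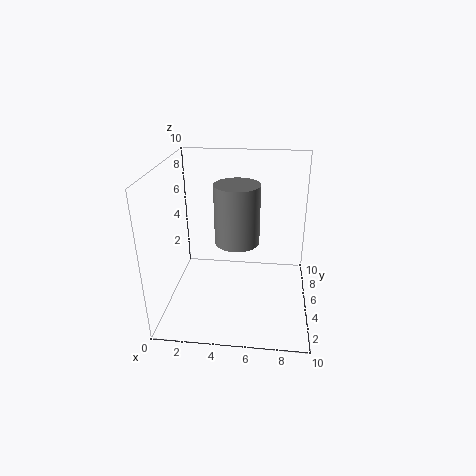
pos_x = 5; pos_y = 4.5; pos_z = 5; height = 4; color = 'gray'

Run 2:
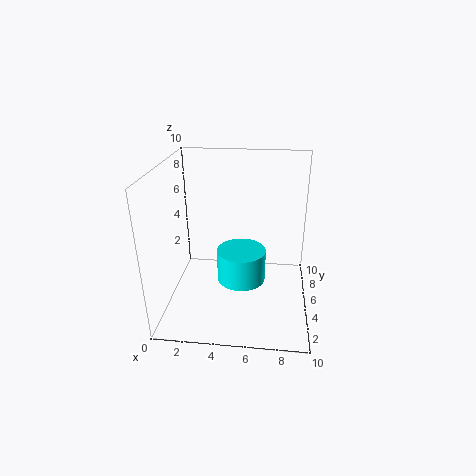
pos_x = 5.5; pos_y = 2.5; pos_z = 3.5; height = 2; color = 'cyan'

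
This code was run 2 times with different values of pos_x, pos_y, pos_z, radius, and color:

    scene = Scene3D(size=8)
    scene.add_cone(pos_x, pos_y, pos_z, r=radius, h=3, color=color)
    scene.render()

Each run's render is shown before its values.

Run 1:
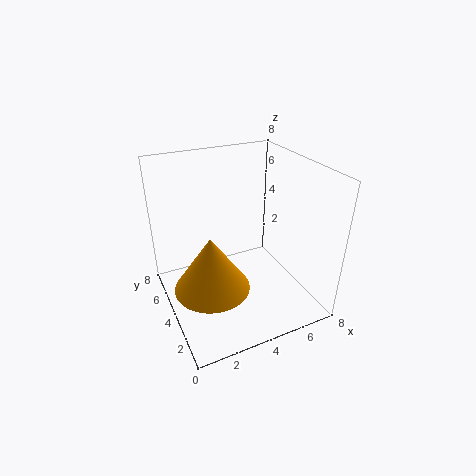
pos_x = 2, pos_y = 3, pos_z = 2, radius = 2, color = 'orange'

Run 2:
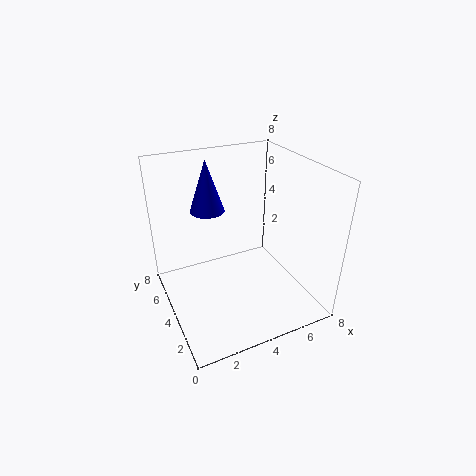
pos_x = 3, pos_y = 6, pos_z = 5, radius = 1, color = 'blue'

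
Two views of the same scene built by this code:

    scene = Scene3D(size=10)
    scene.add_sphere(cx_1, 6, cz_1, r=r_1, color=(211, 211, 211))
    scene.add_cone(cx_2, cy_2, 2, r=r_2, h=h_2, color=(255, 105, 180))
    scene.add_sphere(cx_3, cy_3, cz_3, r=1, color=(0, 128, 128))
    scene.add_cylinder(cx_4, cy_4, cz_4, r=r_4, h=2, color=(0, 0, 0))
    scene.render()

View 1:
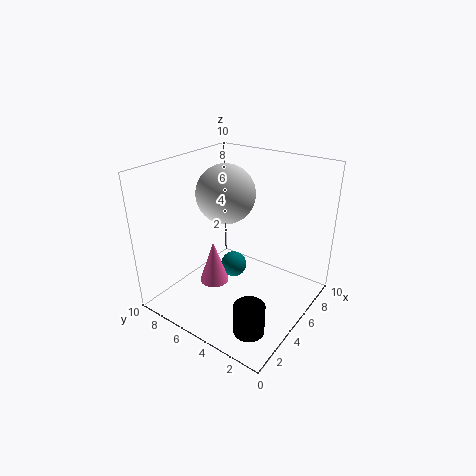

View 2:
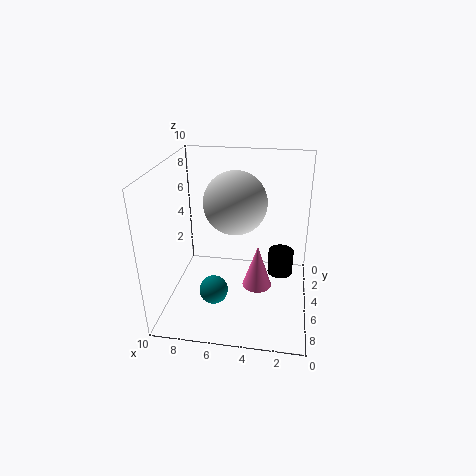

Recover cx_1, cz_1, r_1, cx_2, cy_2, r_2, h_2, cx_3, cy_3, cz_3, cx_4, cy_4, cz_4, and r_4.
cx_1 = 5; cz_1 = 8; r_1 = 2; cx_2 = 3.5; cy_2 = 6; r_2 = 1; h_2 = 3; cx_3 = 6.5; cy_3 = 6.5; cz_3 = 1.5; cx_4 = 2; cy_4 = 2; cz_4 = 0.5; r_4 = 1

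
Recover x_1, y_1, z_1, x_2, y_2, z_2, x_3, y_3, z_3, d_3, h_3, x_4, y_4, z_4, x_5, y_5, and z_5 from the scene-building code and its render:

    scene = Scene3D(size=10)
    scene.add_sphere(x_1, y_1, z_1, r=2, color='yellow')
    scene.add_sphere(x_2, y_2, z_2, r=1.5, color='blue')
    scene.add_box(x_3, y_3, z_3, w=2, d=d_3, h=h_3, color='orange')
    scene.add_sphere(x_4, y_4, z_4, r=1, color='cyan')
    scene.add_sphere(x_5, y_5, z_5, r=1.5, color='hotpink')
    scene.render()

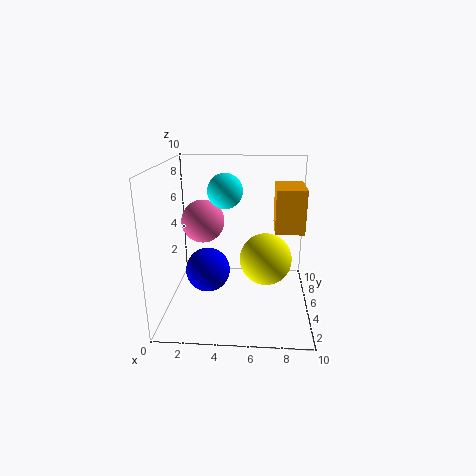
x_1 = 7
y_1 = 7
z_1 = 2.5
x_2 = 3
y_2 = 4
z_2 = 3
x_3 = 7.5
y_3 = 4.5
z_3 = 5.5
d_3 = 3
h_3 = 3
x_4 = 4.5
y_4 = 2
z_4 = 9
x_5 = 2.5
y_5 = 5.5
z_5 = 6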